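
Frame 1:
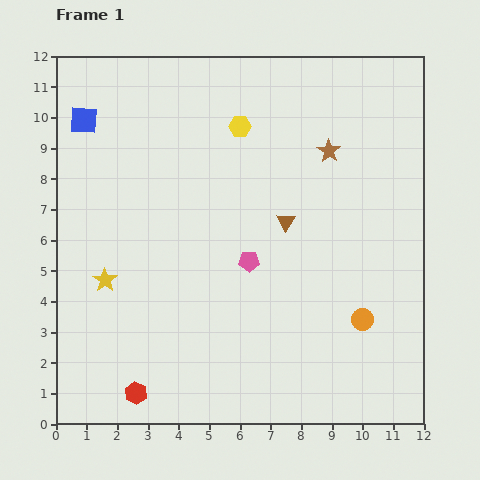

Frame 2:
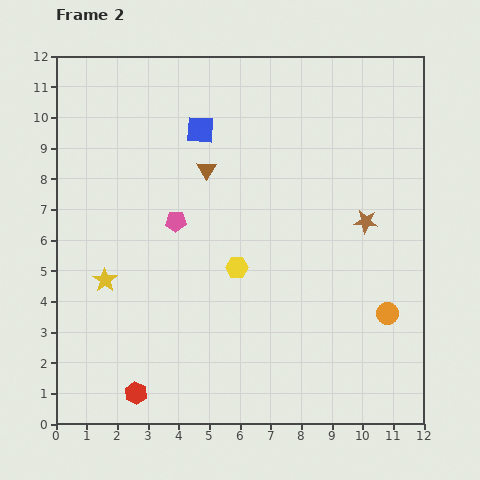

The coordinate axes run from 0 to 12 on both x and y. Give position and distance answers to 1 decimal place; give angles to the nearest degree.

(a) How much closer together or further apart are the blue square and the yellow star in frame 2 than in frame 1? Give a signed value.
+0.6

Distance in frame 1: 5.2. Distance in frame 2: 5.8.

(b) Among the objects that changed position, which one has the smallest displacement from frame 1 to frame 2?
the orange circle

(moved 0.8)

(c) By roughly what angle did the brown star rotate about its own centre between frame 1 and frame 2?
28° counter-clockwise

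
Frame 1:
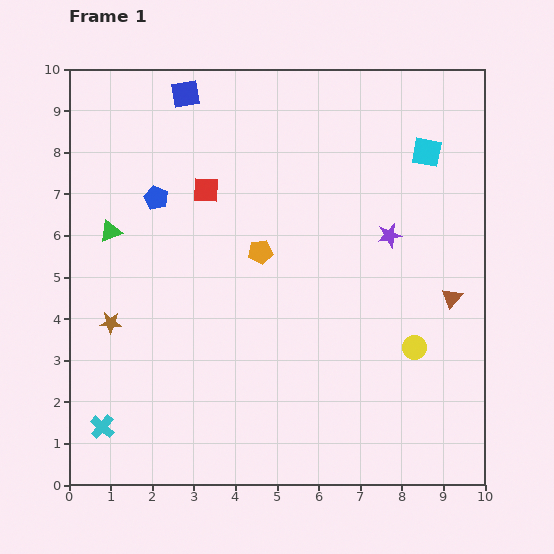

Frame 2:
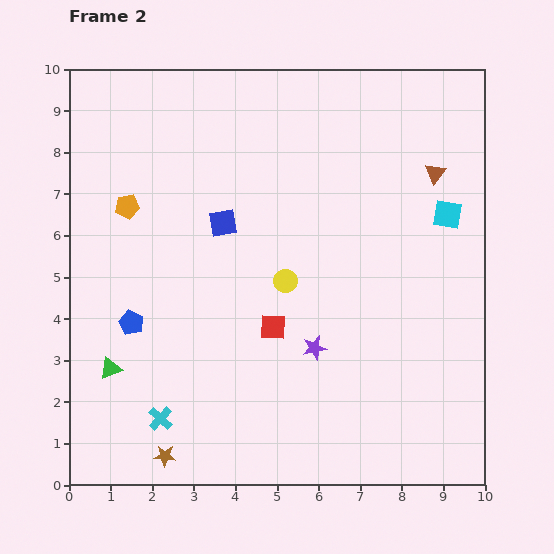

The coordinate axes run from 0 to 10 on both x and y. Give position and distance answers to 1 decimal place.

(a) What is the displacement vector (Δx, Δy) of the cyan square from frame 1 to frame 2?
(0.5, -1.5)

The cyan square was at (8.6, 8.0) in frame 1 and (9.1, 6.5) in frame 2.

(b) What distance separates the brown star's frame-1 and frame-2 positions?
3.5

The brown star moved from (1.0, 3.9) to (2.3, 0.7), a distance of √(1.3² + 3.2²) ≈ 3.5.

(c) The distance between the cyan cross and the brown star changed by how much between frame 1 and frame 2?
-1.6

Distance in frame 1: 2.5. Distance in frame 2: 0.9.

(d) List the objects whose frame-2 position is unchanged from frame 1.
none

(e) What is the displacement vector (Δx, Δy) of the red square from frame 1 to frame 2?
(1.6, -3.3)

The red square was at (3.3, 7.1) in frame 1 and (4.9, 3.8) in frame 2.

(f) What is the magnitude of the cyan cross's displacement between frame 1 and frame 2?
1.4

The cyan cross moved from (0.8, 1.4) to (2.2, 1.6), a distance of √(1.4² + 0.2²) ≈ 1.4.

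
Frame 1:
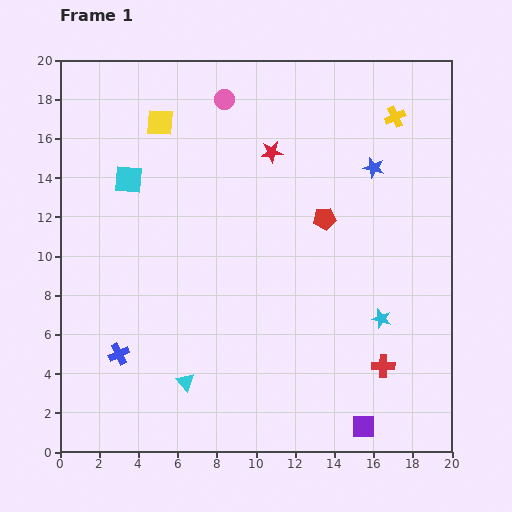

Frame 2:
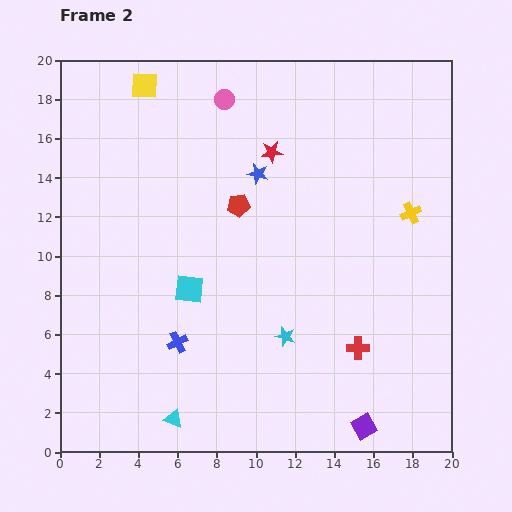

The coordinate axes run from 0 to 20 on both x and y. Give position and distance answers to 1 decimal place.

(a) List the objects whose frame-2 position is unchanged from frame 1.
the red star, the pink circle, the purple square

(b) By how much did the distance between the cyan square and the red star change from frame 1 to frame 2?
+0.8

Distance in frame 1: 7.4. Distance in frame 2: 8.2.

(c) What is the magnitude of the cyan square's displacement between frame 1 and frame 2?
6.4

The cyan square moved from (3.5, 13.9) to (6.6, 8.3), a distance of √(3.1² + 5.6²) ≈ 6.4.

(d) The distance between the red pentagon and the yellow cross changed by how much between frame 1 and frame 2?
+2.5

Distance in frame 1: 6.3. Distance in frame 2: 8.8.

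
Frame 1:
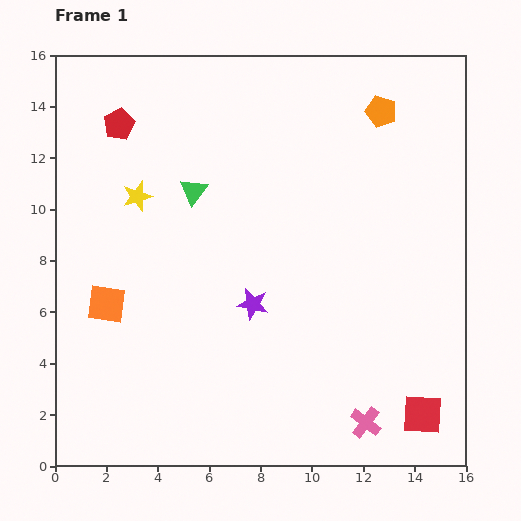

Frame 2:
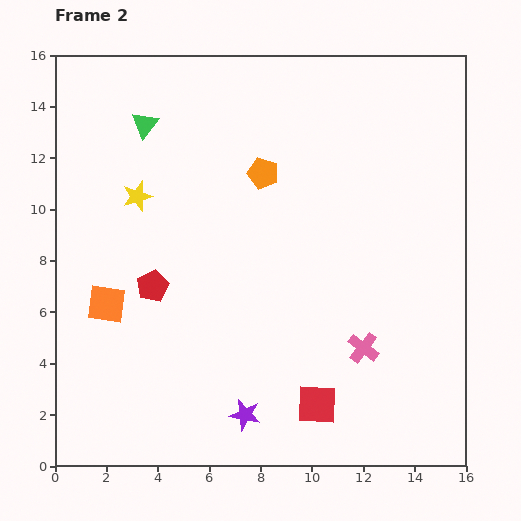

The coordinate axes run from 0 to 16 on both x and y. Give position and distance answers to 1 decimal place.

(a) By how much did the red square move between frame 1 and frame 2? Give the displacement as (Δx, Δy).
(-4.1, 0.4)

The red square was at (14.3, 2.0) in frame 1 and (10.2, 2.4) in frame 2.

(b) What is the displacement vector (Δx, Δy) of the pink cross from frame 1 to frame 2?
(-0.1, 2.9)

The pink cross was at (12.1, 1.7) in frame 1 and (12.0, 4.6) in frame 2.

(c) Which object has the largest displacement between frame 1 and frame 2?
the red pentagon

(moved 6.4; next 5.2)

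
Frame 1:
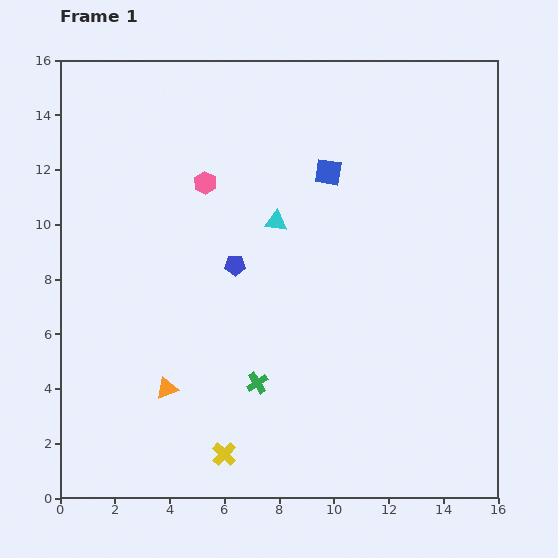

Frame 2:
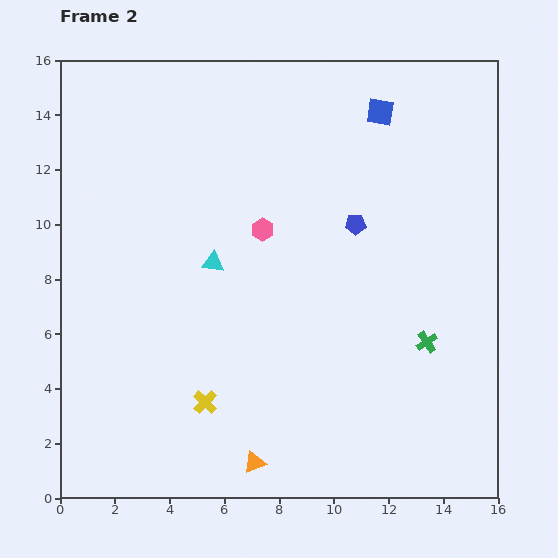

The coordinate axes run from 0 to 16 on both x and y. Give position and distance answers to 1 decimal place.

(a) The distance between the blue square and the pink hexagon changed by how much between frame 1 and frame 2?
+1.6

Distance in frame 1: 4.5. Distance in frame 2: 6.1.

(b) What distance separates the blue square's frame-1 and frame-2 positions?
2.9

The blue square moved from (9.8, 11.9) to (11.7, 14.1), a distance of √(1.9² + 2.2²) ≈ 2.9.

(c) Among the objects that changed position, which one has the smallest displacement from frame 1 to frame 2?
the yellow cross

(moved 2.0)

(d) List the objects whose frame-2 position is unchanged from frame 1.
none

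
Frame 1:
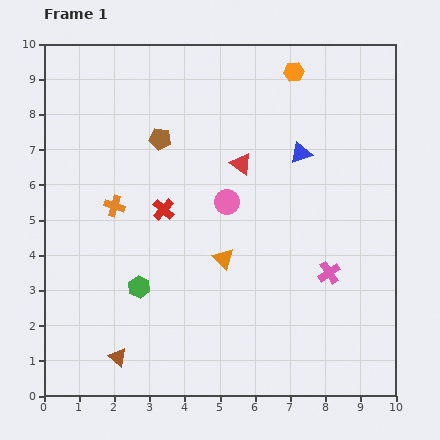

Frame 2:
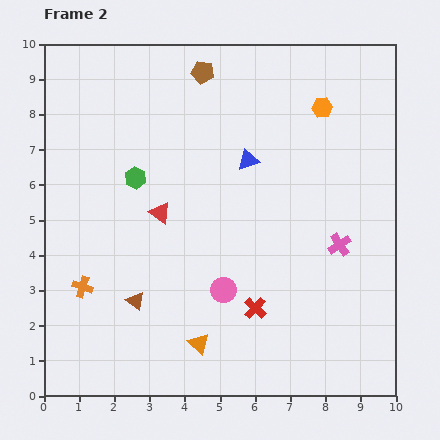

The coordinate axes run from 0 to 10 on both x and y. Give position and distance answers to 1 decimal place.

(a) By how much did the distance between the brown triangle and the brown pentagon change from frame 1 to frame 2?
+0.5

Distance in frame 1: 6.3. Distance in frame 2: 6.8.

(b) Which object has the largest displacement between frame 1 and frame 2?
the red cross

(moved 3.8; next 3.1)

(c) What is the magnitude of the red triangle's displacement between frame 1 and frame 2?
2.7

The red triangle moved from (5.6, 6.6) to (3.3, 5.2), a distance of √(2.3² + 1.4²) ≈ 2.7.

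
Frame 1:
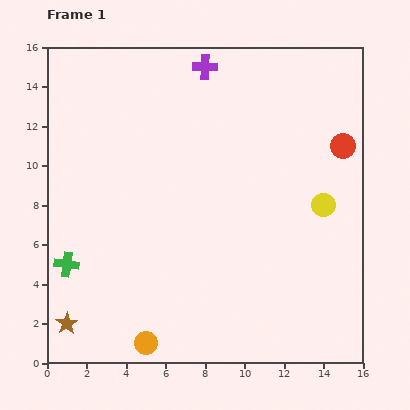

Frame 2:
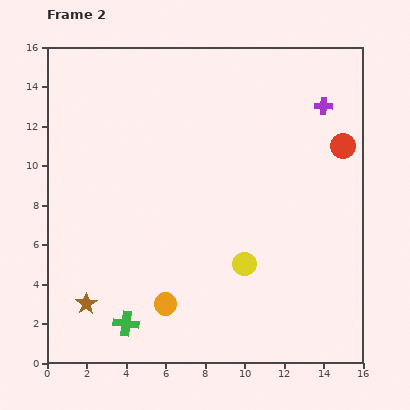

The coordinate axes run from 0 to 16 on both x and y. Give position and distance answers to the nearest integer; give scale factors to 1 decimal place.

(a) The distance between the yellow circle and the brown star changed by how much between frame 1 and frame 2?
-6

Distance in frame 1: 14. Distance in frame 2: 8.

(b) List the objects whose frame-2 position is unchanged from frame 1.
the red circle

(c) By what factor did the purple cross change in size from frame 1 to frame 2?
0.7×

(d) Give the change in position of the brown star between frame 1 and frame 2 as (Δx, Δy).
(1, 1)

The brown star was at (1, 2) in frame 1 and (2, 3) in frame 2.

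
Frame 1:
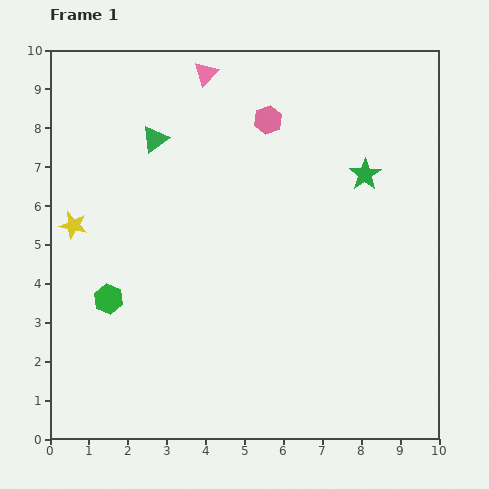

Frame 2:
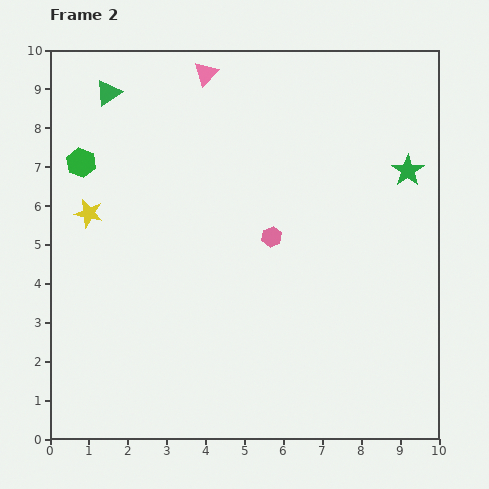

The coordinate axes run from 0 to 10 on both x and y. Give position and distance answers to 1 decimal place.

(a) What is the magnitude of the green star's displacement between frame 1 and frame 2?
1.1

The green star moved from (8.1, 6.8) to (9.2, 6.9), a distance of √(1.1² + 0.1²) ≈ 1.1.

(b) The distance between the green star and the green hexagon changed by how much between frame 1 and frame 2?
+1.1

Distance in frame 1: 7.3. Distance in frame 2: 8.4.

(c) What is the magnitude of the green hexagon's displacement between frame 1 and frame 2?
3.6

The green hexagon moved from (1.5, 3.6) to (0.8, 7.1), a distance of √(0.7² + 3.5²) ≈ 3.6.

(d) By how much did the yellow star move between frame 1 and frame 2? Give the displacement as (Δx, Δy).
(0.4, 0.3)

The yellow star was at (0.6, 5.5) in frame 1 and (1.0, 5.8) in frame 2.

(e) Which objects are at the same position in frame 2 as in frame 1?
the pink triangle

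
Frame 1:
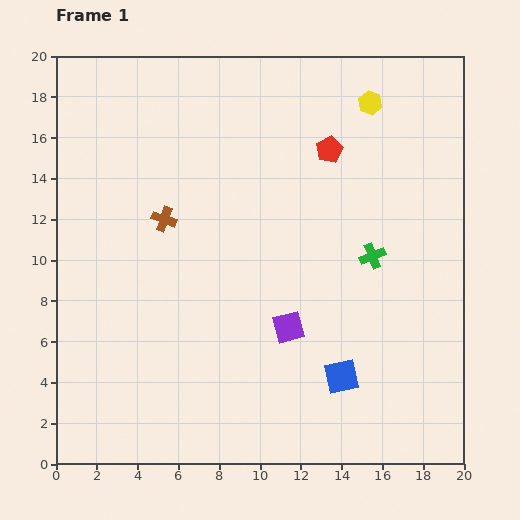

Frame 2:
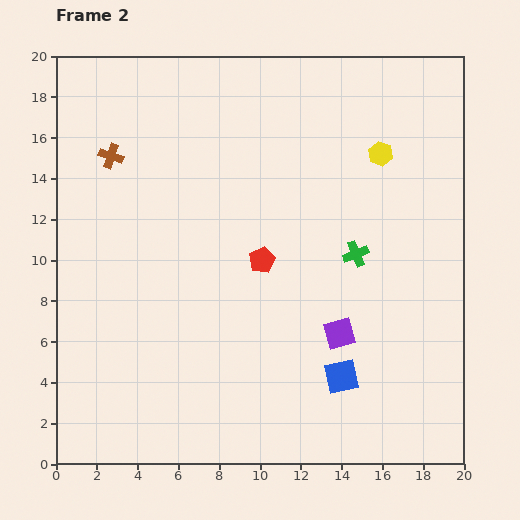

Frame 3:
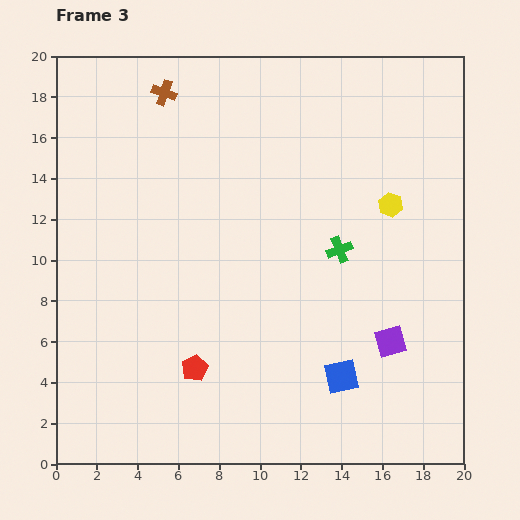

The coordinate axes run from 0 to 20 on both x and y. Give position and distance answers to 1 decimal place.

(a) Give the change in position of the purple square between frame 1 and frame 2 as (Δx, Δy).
(2.5, -0.3)

The purple square was at (11.4, 6.7) in frame 1 and (13.9, 6.4) in frame 2.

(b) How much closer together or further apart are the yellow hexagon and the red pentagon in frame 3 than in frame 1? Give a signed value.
+9.5

Distance in frame 1: 3.0. Distance in frame 3: 12.5.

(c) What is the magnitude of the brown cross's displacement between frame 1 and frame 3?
6.2

The brown cross moved from (5.3, 12.0) to (5.3, 18.2), a distance of √(0.0² + 6.2²) ≈ 6.2.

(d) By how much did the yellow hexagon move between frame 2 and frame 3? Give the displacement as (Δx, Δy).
(0.5, -2.5)

The yellow hexagon was at (15.9, 15.2) in frame 2 and (16.4, 12.7) in frame 3.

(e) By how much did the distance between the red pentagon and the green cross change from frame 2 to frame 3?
+4.6

Distance in frame 2: 4.6. Distance in frame 3: 9.2.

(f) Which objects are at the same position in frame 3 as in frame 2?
the blue square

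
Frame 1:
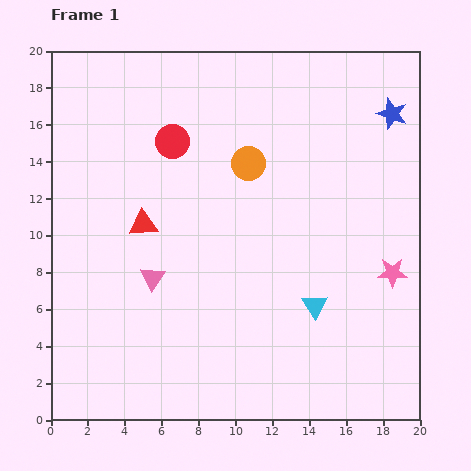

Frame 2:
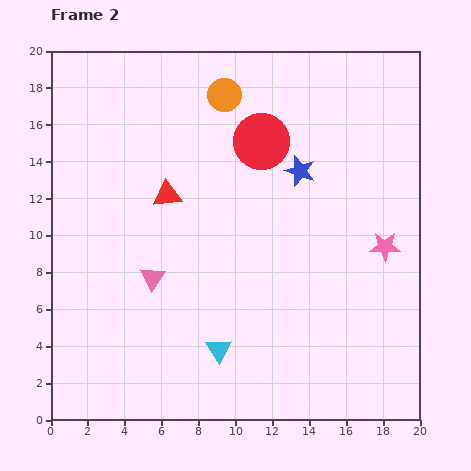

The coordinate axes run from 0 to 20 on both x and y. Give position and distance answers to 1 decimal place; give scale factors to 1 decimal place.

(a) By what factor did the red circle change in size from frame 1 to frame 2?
1.7×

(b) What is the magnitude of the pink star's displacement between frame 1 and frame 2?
1.5

The pink star moved from (18.5, 8.0) to (18.1, 9.4), a distance of √(0.4² + 1.4²) ≈ 1.5.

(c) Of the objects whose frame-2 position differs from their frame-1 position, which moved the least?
the pink star

(moved 1.5)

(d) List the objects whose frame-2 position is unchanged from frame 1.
the pink triangle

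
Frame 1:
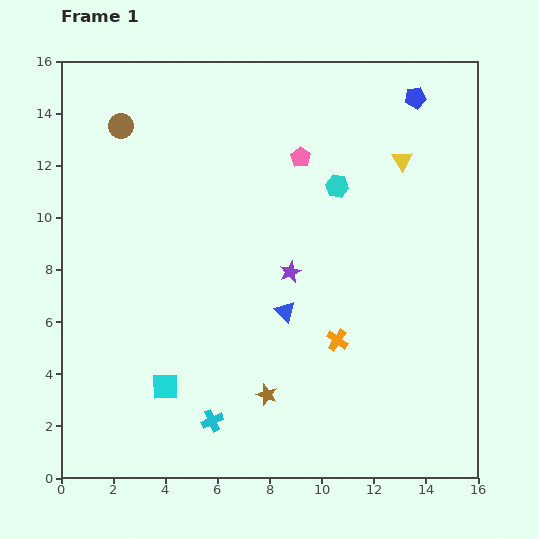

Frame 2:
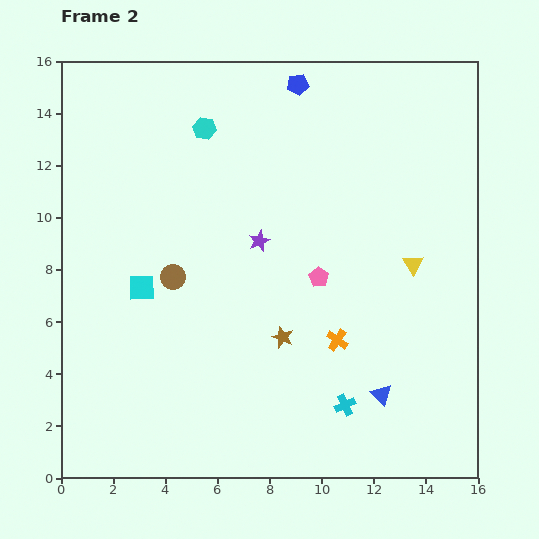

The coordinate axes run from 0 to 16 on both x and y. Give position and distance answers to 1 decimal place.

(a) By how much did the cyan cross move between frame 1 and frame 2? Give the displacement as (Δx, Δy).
(5.1, 0.6)

The cyan cross was at (5.8, 2.2) in frame 1 and (10.9, 2.8) in frame 2.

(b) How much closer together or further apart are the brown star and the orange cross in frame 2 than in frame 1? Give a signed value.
-1.3

Distance in frame 1: 3.4. Distance in frame 2: 2.1.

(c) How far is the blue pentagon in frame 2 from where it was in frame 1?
4.5

The blue pentagon moved from (13.6, 14.6) to (9.1, 15.1), a distance of √(4.5² + 0.5²) ≈ 4.5.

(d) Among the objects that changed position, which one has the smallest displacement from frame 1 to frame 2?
the purple star

(moved 1.7)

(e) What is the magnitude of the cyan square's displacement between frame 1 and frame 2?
3.9

The cyan square moved from (4.0, 3.5) to (3.1, 7.3), a distance of √(0.9² + 3.8²) ≈ 3.9.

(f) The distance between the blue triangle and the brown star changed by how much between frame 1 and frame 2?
+1.1

Distance in frame 1: 3.3. Distance in frame 2: 4.4.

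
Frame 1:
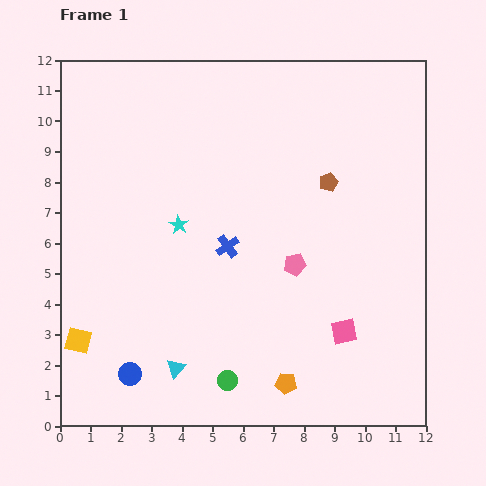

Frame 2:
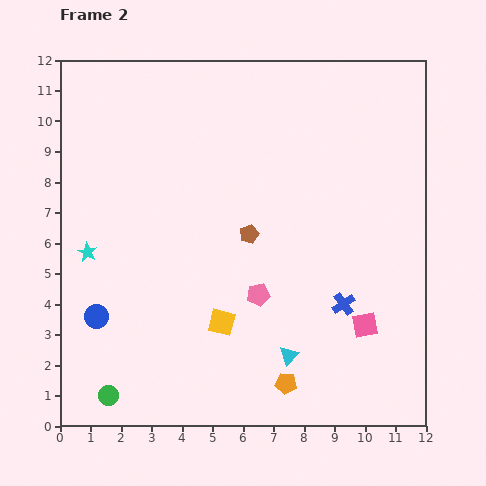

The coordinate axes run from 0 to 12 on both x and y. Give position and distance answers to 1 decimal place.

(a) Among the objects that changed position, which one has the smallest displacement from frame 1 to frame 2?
the pink square

(moved 0.7)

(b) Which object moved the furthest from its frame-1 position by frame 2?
the yellow square

(moved 4.7; next 4.2)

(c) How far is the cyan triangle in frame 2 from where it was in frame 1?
3.7

The cyan triangle moved from (3.8, 1.9) to (7.5, 2.3), a distance of √(3.7² + 0.4²) ≈ 3.7.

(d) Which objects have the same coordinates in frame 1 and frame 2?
the orange pentagon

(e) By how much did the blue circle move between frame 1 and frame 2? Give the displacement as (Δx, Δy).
(-1.1, 1.9)

The blue circle was at (2.3, 1.7) in frame 1 and (1.2, 3.6) in frame 2.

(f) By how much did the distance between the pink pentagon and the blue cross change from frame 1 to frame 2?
+0.5

Distance in frame 1: 2.3. Distance in frame 2: 2.8.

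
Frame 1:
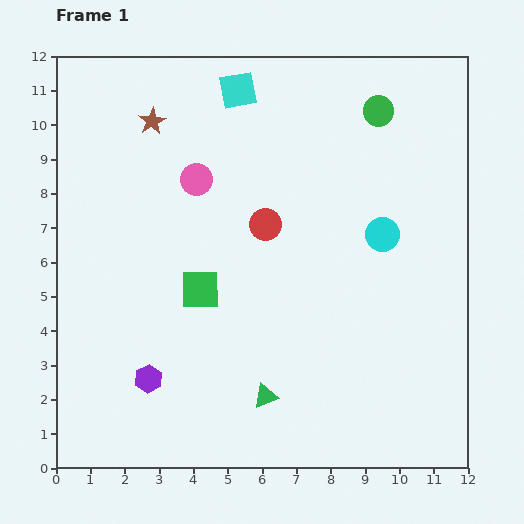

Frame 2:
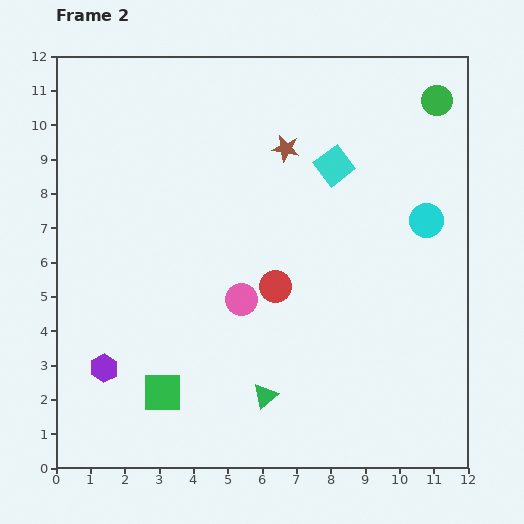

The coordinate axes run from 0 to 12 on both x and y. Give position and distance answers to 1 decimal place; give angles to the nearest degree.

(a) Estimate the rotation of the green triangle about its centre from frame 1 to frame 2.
19° counter-clockwise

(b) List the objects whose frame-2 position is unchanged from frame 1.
the green triangle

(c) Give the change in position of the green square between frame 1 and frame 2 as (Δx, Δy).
(-1.1, -3.0)

The green square was at (4.2, 5.2) in frame 1 and (3.1, 2.2) in frame 2.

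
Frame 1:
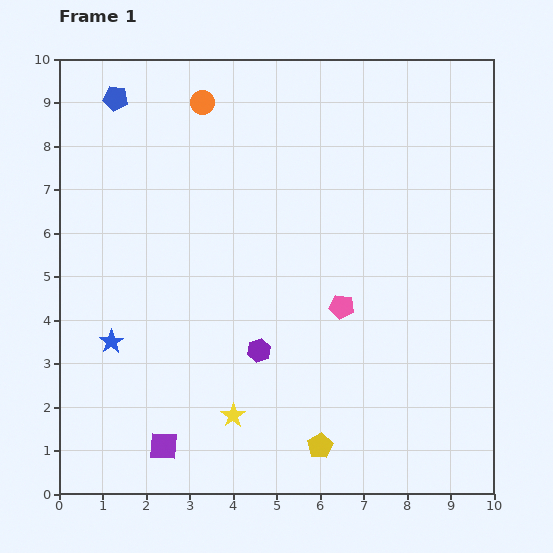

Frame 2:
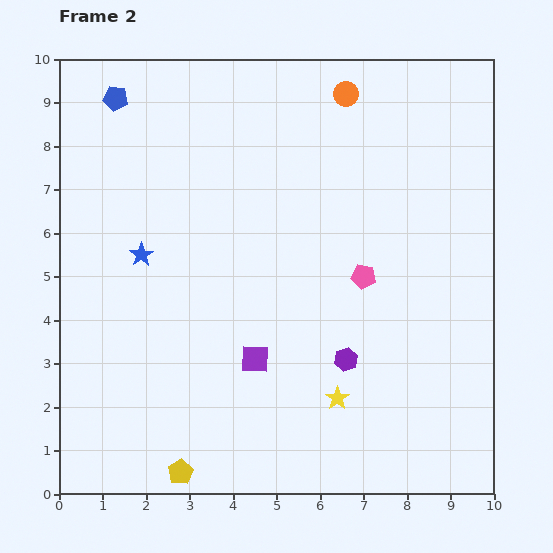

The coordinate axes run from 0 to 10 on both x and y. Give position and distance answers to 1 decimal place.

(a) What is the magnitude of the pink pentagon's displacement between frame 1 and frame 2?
0.9

The pink pentagon moved from (6.5, 4.3) to (7.0, 5.0), a distance of √(0.5² + 0.7²) ≈ 0.9.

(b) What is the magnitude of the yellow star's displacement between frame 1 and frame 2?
2.4

The yellow star moved from (4.0, 1.8) to (6.4, 2.2), a distance of √(2.4² + 0.4²) ≈ 2.4.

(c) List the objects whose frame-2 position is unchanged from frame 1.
the blue pentagon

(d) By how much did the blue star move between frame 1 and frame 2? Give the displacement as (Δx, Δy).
(0.7, 2.0)

The blue star was at (1.2, 3.5) in frame 1 and (1.9, 5.5) in frame 2.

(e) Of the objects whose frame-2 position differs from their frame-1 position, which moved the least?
the pink pentagon

(moved 0.9)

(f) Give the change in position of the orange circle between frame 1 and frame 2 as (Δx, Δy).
(3.3, 0.2)

The orange circle was at (3.3, 9.0) in frame 1 and (6.6, 9.2) in frame 2.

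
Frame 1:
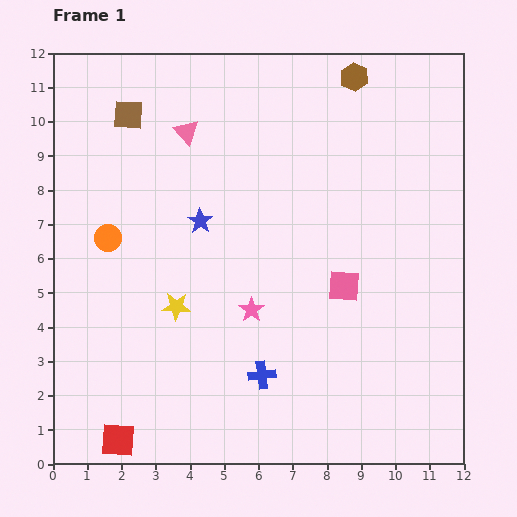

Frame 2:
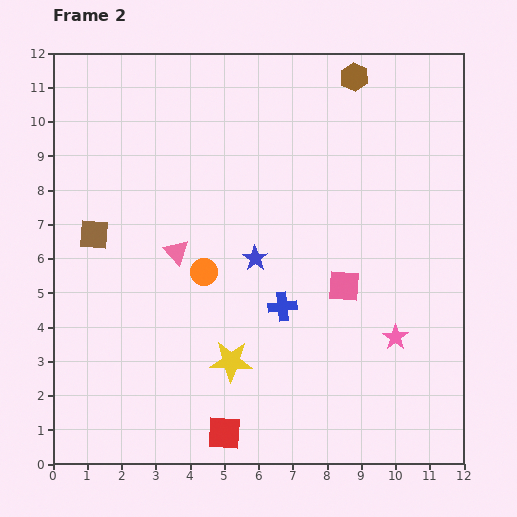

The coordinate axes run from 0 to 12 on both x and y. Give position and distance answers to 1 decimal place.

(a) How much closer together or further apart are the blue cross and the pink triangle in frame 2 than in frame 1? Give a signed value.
-3.9

Distance in frame 1: 7.4. Distance in frame 2: 3.5.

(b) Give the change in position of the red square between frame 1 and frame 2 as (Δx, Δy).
(3.1, 0.2)

The red square was at (1.9, 0.7) in frame 1 and (5.0, 0.9) in frame 2.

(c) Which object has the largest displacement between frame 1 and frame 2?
the pink star

(moved 4.3; next 3.6)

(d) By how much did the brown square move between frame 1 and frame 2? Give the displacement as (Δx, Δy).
(-1.0, -3.5)

The brown square was at (2.2, 10.2) in frame 1 and (1.2, 6.7) in frame 2.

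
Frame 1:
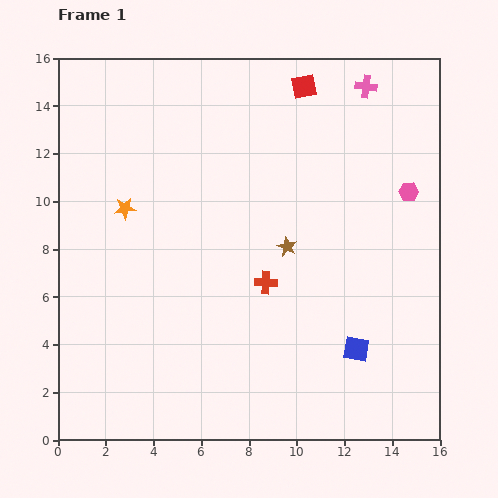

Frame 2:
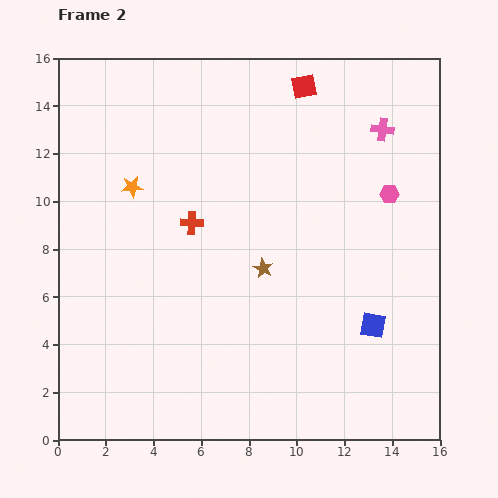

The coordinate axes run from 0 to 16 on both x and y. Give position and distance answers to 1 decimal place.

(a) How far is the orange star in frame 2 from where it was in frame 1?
0.9

The orange star moved from (2.8, 9.7) to (3.1, 10.6), a distance of √(0.3² + 0.9²) ≈ 0.9.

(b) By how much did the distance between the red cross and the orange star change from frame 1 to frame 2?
-3.8

Distance in frame 1: 6.7. Distance in frame 2: 2.9.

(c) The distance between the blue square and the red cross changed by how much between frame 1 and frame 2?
+4.0

Distance in frame 1: 4.7. Distance in frame 2: 8.7.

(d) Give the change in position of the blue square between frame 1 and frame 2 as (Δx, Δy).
(0.7, 1.0)

The blue square was at (12.5, 3.8) in frame 1 and (13.2, 4.8) in frame 2.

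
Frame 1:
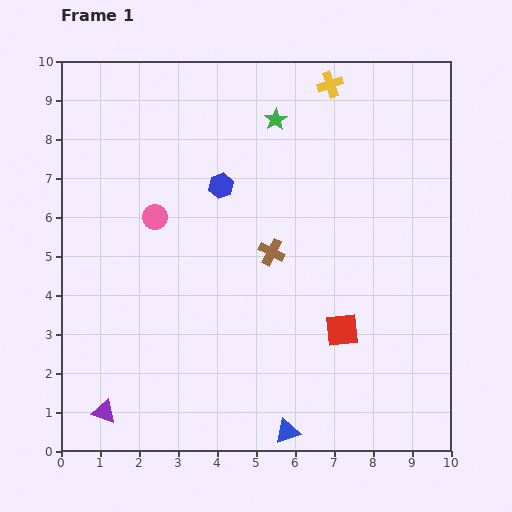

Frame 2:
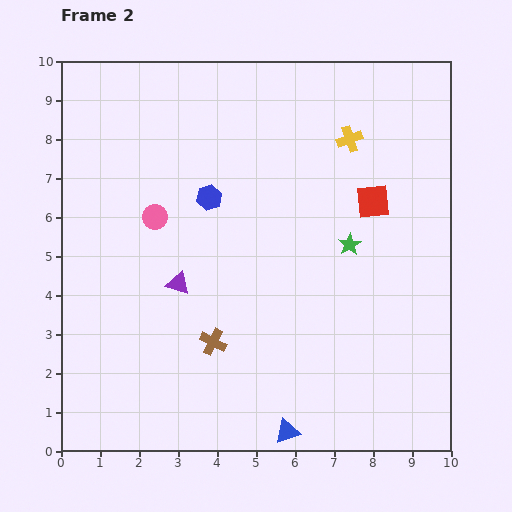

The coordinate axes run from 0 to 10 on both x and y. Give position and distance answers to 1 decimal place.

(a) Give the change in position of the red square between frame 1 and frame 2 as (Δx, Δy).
(0.8, 3.3)

The red square was at (7.2, 3.1) in frame 1 and (8.0, 6.4) in frame 2.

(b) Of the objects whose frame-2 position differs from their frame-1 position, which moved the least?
the blue hexagon

(moved 0.4)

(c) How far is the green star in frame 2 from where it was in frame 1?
3.7

The green star moved from (5.5, 8.5) to (7.4, 5.3), a distance of √(1.9² + 3.2²) ≈ 3.7.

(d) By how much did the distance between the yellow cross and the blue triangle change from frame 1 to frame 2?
-1.3

Distance in frame 1: 9.0. Distance in frame 2: 7.7.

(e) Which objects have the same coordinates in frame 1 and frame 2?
the blue triangle, the pink circle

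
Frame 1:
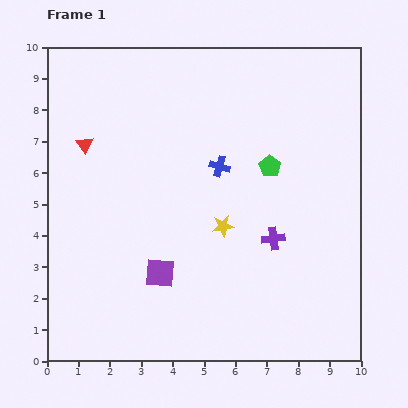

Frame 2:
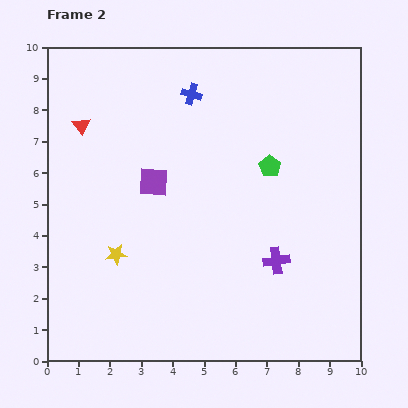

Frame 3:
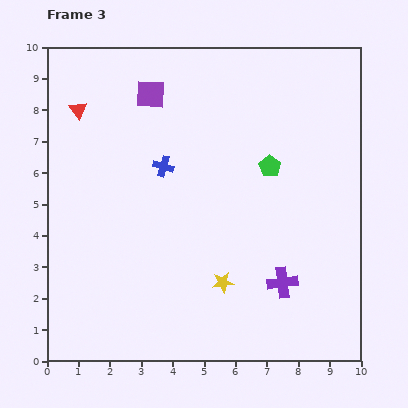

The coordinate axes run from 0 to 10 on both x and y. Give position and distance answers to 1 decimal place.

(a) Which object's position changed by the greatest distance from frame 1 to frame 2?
the yellow star

(moved 3.5; next 2.9)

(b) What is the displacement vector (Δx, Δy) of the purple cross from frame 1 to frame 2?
(0.1, -0.7)

The purple cross was at (7.2, 3.9) in frame 1 and (7.3, 3.2) in frame 2.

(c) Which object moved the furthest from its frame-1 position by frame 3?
the purple square

(moved 5.7; next 1.8)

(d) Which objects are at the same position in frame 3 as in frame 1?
the green pentagon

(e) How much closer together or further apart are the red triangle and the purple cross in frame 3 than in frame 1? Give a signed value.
+1.8

Distance in frame 1: 6.7. Distance in frame 3: 8.5.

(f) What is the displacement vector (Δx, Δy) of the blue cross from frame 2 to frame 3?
(-0.9, -2.3)

The blue cross was at (4.6, 8.5) in frame 2 and (3.7, 6.2) in frame 3.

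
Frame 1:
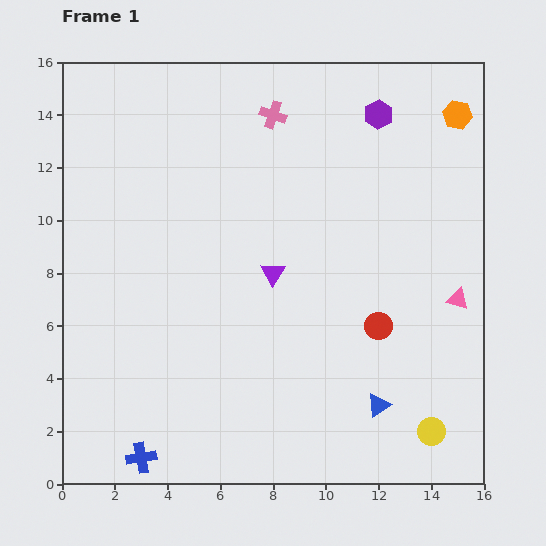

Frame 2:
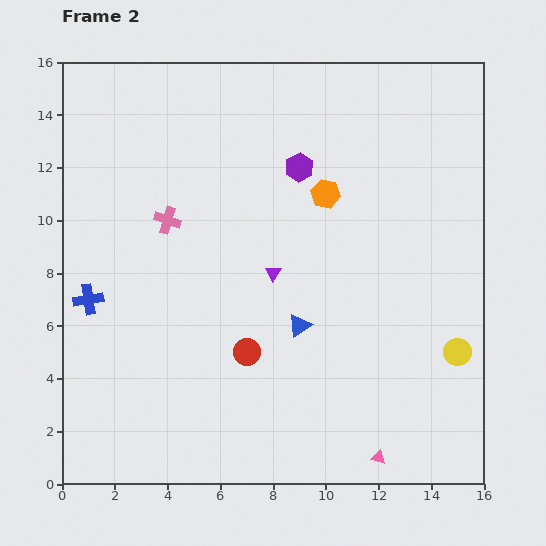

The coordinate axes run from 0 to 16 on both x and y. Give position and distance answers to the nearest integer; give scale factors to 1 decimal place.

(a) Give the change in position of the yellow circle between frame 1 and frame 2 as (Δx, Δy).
(1, 3)

The yellow circle was at (14, 2) in frame 1 and (15, 5) in frame 2.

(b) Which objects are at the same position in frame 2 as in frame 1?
the purple triangle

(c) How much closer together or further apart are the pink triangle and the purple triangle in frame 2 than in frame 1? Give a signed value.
+1

Distance in frame 1: 7. Distance in frame 2: 8.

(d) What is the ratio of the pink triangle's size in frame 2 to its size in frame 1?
0.6×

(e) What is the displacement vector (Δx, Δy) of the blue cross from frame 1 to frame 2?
(-2, 6)

The blue cross was at (3, 1) in frame 1 and (1, 7) in frame 2.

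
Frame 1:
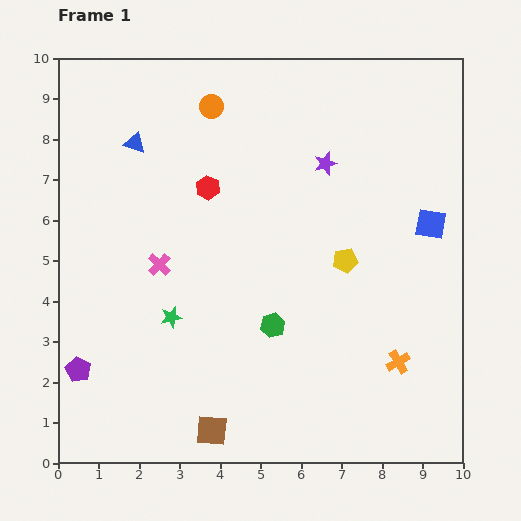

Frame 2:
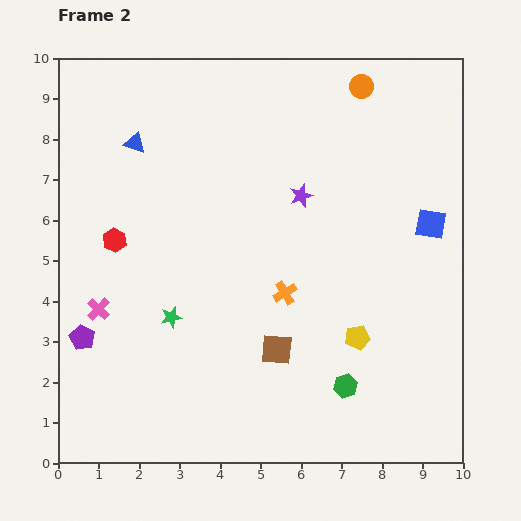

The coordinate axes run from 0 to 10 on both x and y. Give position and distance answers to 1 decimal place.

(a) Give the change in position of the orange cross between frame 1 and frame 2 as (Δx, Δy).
(-2.8, 1.7)

The orange cross was at (8.4, 2.5) in frame 1 and (5.6, 4.2) in frame 2.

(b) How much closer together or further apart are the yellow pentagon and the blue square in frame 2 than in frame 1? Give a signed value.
+1.0

Distance in frame 1: 2.3. Distance in frame 2: 3.3.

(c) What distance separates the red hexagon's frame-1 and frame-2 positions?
2.6

The red hexagon moved from (3.7, 6.8) to (1.4, 5.5), a distance of √(2.3² + 1.3²) ≈ 2.6.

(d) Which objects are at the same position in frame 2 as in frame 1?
the green star, the blue triangle, the blue square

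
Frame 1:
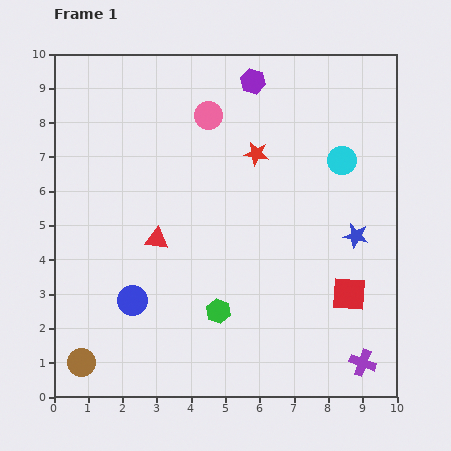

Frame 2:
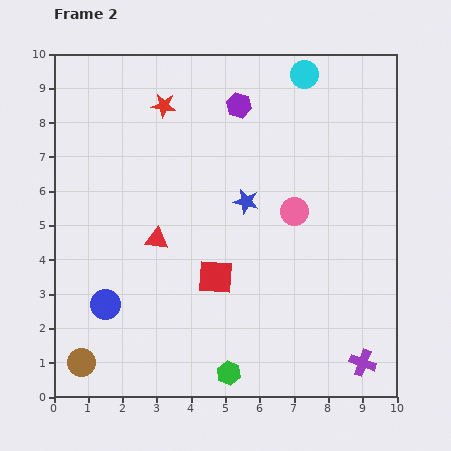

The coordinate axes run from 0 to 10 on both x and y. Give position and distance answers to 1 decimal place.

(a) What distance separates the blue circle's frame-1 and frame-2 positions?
0.8

The blue circle moved from (2.3, 2.8) to (1.5, 2.7), a distance of √(0.8² + 0.1²) ≈ 0.8.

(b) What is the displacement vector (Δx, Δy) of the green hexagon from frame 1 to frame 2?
(0.3, -1.8)

The green hexagon was at (4.8, 2.5) in frame 1 and (5.1, 0.7) in frame 2.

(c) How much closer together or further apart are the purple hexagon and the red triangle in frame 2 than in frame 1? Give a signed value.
-0.8

Distance in frame 1: 5.4. Distance in frame 2: 4.6.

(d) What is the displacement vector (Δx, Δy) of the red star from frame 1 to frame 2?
(-2.7, 1.4)

The red star was at (5.9, 7.1) in frame 1 and (3.2, 8.5) in frame 2.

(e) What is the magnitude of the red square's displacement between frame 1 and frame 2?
3.9

The red square moved from (8.6, 3.0) to (4.7, 3.5), a distance of √(3.9² + 0.5²) ≈ 3.9.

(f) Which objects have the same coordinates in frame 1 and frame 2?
the brown circle, the purple cross, the red triangle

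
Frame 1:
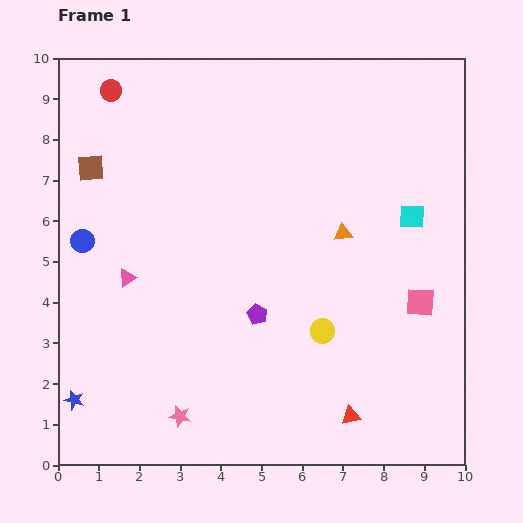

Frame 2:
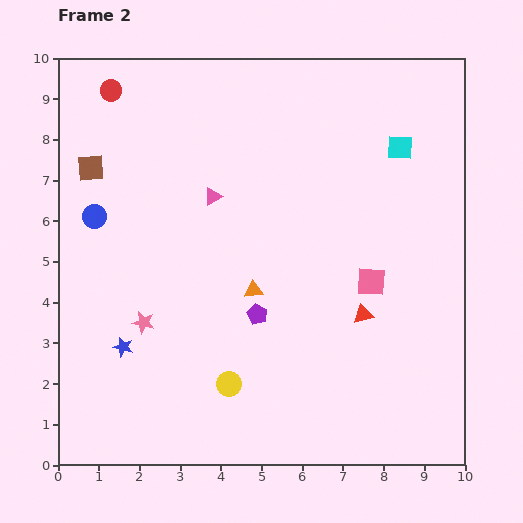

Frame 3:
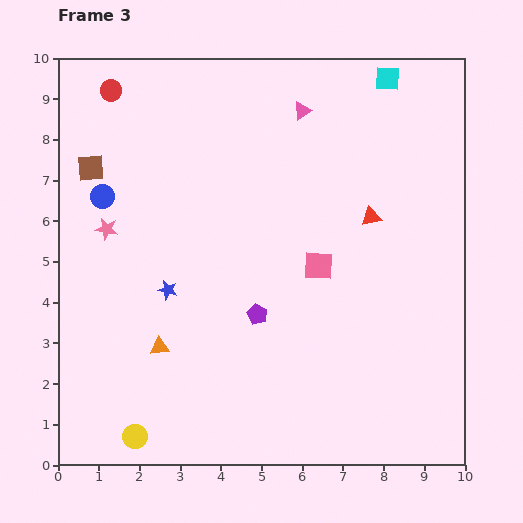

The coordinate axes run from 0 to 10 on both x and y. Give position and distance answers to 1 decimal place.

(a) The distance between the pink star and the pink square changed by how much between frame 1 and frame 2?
-0.8

Distance in frame 1: 6.5. Distance in frame 2: 5.7.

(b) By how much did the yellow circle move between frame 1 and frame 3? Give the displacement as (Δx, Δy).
(-4.6, -2.6)

The yellow circle was at (6.5, 3.3) in frame 1 and (1.9, 0.7) in frame 3.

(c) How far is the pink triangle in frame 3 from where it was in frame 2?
3.0

The pink triangle moved from (3.8, 6.6) to (6.0, 8.7), a distance of √(2.2² + 2.1²) ≈ 3.0.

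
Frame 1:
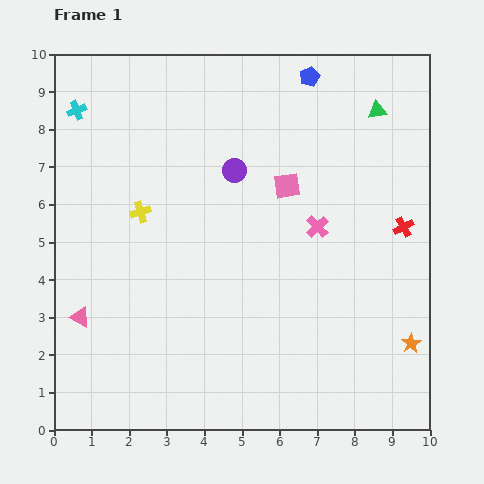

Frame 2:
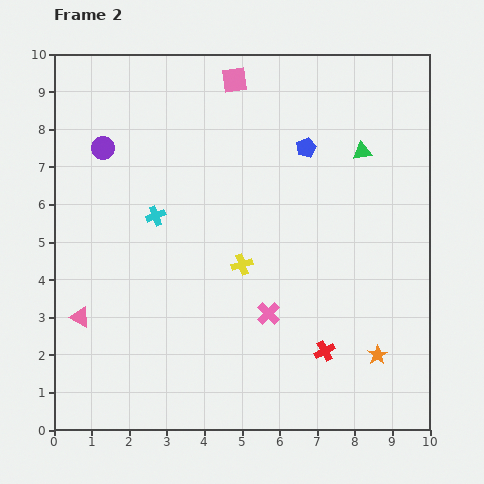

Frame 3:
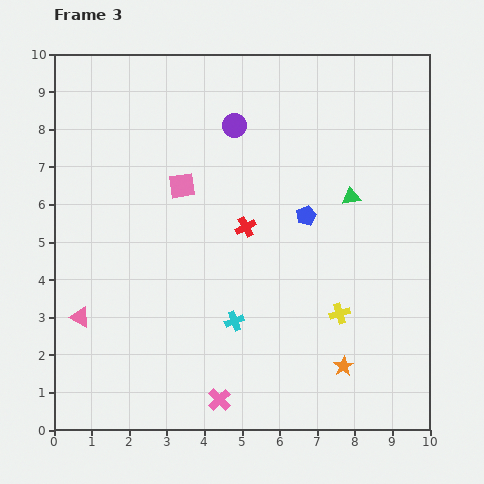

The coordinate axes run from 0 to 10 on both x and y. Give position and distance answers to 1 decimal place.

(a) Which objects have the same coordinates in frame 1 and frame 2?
the pink triangle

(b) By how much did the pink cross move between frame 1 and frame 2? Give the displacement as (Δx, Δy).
(-1.3, -2.3)

The pink cross was at (7.0, 5.4) in frame 1 and (5.7, 3.1) in frame 2.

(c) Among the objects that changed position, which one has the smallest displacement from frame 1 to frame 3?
the purple circle

(moved 1.2)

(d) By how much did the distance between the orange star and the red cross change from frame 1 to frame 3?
+1.4

Distance in frame 1: 3.1. Distance in frame 3: 4.5.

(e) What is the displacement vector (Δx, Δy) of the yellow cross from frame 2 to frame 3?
(2.6, -1.3)

The yellow cross was at (5.0, 4.4) in frame 2 and (7.6, 3.1) in frame 3.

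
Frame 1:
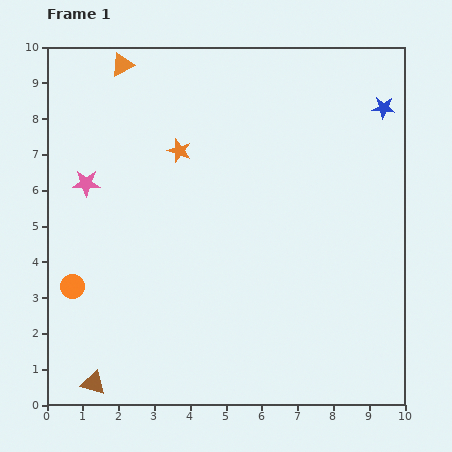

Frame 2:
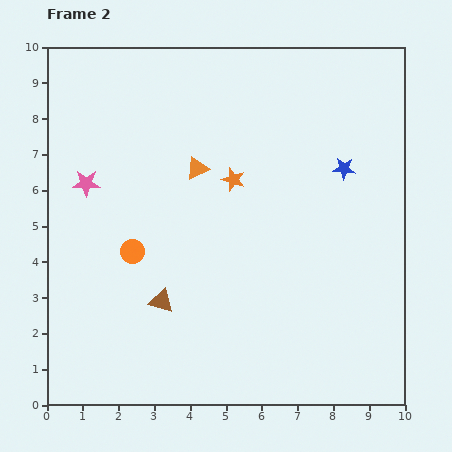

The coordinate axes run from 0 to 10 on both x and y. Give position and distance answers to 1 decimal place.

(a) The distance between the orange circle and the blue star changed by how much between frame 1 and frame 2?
-3.7

Distance in frame 1: 10.0. Distance in frame 2: 6.3.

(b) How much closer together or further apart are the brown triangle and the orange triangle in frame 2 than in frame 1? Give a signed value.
-5.1

Distance in frame 1: 8.9. Distance in frame 2: 3.8.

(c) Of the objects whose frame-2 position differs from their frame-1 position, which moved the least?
the orange star

(moved 1.7)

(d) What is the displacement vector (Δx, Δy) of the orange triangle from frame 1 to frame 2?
(2.1, -2.9)

The orange triangle was at (2.1, 9.5) in frame 1 and (4.2, 6.6) in frame 2.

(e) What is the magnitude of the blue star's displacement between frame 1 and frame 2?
2.0

The blue star moved from (9.4, 8.3) to (8.3, 6.6), a distance of √(1.1² + 1.7²) ≈ 2.0.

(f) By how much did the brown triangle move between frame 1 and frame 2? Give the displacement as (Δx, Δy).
(1.9, 2.3)

The brown triangle was at (1.3, 0.6) in frame 1 and (3.2, 2.9) in frame 2.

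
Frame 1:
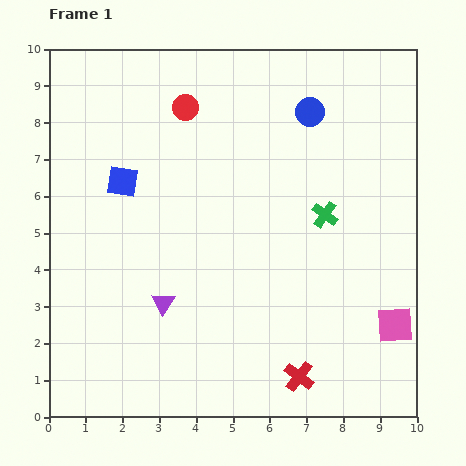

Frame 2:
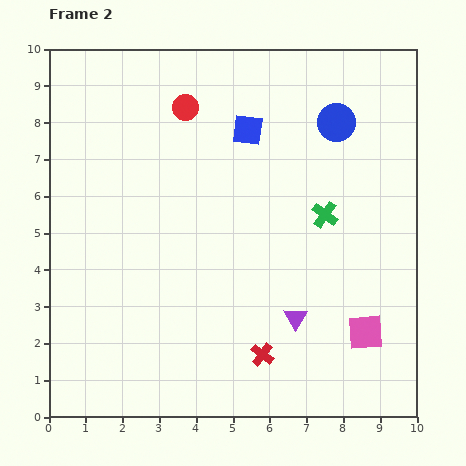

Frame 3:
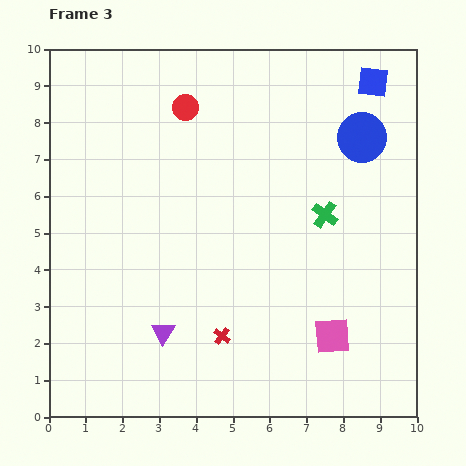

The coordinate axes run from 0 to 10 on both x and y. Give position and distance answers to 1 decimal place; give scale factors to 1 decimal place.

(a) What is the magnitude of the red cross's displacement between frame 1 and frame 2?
1.2

The red cross moved from (6.8, 1.1) to (5.8, 1.7), a distance of √(1.0² + 0.6²) ≈ 1.2.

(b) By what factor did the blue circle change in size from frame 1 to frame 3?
1.7×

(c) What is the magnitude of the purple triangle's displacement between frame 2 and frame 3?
3.6

The purple triangle moved from (6.7, 2.7) to (3.1, 2.3), a distance of √(3.6² + 0.4²) ≈ 3.6.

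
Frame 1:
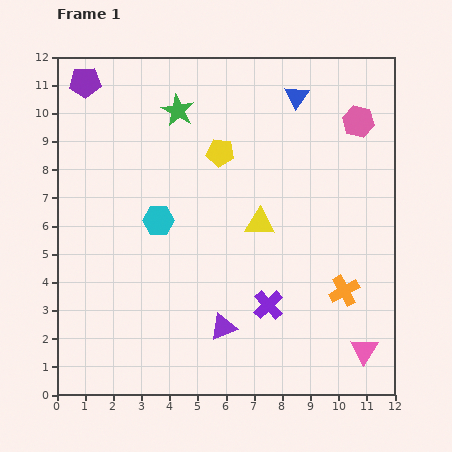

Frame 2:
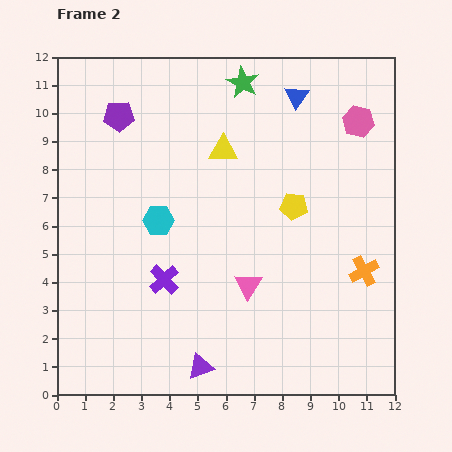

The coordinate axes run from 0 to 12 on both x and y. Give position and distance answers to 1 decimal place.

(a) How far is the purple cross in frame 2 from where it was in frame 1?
3.8

The purple cross moved from (7.5, 3.2) to (3.8, 4.1), a distance of √(3.7² + 0.9²) ≈ 3.8.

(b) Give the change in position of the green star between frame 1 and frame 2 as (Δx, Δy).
(2.3, 1.0)

The green star was at (4.3, 10.1) in frame 1 and (6.6, 11.1) in frame 2.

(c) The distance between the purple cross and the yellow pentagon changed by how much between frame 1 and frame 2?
-0.4

Distance in frame 1: 5.7. Distance in frame 2: 5.3.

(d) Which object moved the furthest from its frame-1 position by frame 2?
the pink triangle

(moved 4.7; next 3.8)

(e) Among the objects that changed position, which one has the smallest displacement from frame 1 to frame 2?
the orange cross

(moved 1.0)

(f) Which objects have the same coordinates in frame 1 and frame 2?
the blue triangle, the pink hexagon, the cyan hexagon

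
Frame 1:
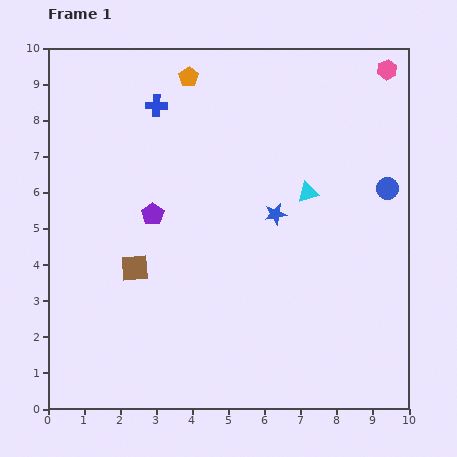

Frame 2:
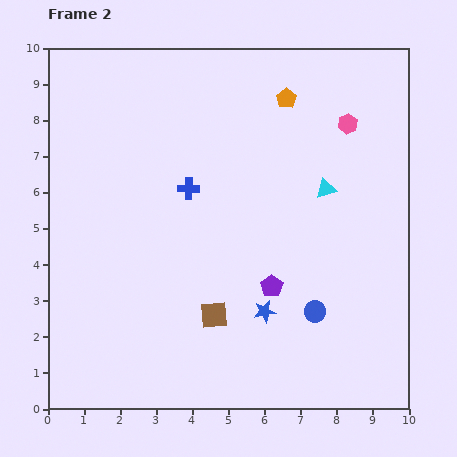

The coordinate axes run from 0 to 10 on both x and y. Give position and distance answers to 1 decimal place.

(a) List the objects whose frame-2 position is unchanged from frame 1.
none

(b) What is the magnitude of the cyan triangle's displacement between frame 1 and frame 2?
0.5

The cyan triangle moved from (7.2, 6.0) to (7.7, 6.1), a distance of √(0.5² + 0.1²) ≈ 0.5.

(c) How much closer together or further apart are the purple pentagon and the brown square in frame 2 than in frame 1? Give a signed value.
+0.2

Distance in frame 1: 1.6. Distance in frame 2: 1.8.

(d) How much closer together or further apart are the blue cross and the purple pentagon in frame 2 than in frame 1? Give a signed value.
+0.5

Distance in frame 1: 3.0. Distance in frame 2: 3.5.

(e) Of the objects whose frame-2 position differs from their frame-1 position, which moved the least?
the cyan triangle

(moved 0.5)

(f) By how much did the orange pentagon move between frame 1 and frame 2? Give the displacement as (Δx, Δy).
(2.7, -0.6)

The orange pentagon was at (3.9, 9.2) in frame 1 and (6.6, 8.6) in frame 2.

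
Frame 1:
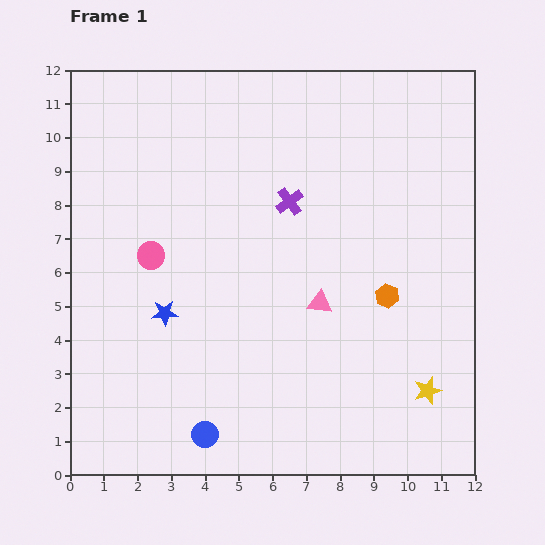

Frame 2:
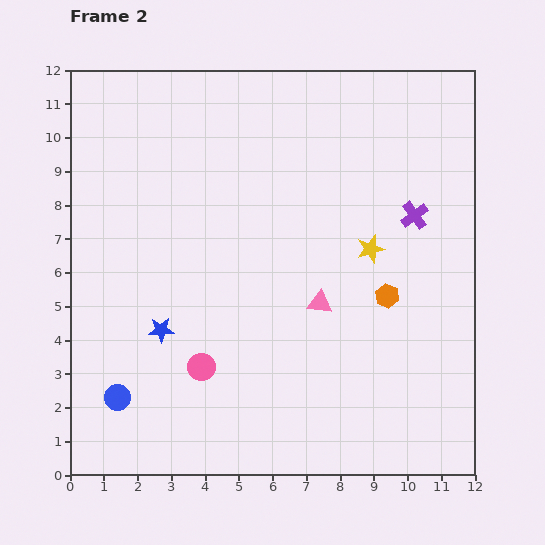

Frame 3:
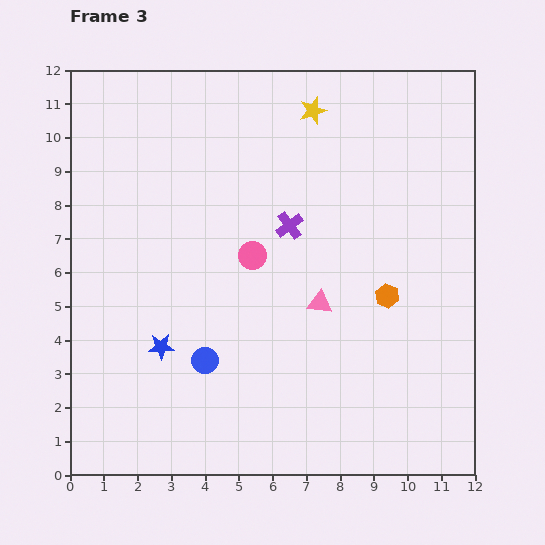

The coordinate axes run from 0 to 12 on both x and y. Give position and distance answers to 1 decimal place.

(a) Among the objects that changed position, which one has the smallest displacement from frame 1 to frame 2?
the blue star

(moved 0.5)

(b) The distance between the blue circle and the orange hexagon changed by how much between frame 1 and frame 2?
+1.7

Distance in frame 1: 6.8. Distance in frame 2: 8.5.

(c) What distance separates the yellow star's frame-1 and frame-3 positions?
9.0

The yellow star moved from (10.6, 2.5) to (7.2, 10.8), a distance of √(3.4² + 8.3²) ≈ 9.0.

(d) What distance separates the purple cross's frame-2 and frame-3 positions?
3.7

The purple cross moved from (10.2, 7.7) to (6.5, 7.4), a distance of √(3.7² + 0.3²) ≈ 3.7.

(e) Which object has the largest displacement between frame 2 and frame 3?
the yellow star

(moved 4.4; next 3.7)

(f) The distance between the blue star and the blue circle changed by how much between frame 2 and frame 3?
-1.0

Distance in frame 2: 2.4. Distance in frame 3: 1.4.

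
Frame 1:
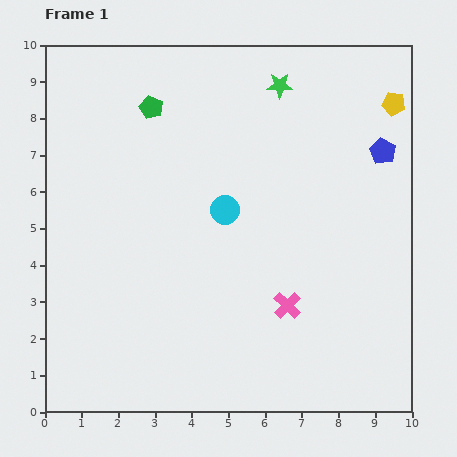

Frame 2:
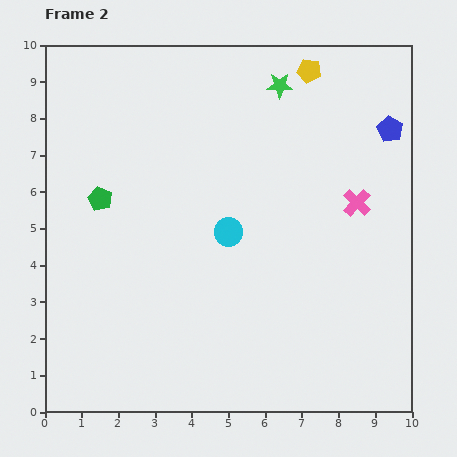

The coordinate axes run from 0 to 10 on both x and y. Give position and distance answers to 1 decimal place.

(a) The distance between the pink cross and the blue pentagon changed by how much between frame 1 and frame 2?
-2.7

Distance in frame 1: 4.9. Distance in frame 2: 2.2.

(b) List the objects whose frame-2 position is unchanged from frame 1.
the green star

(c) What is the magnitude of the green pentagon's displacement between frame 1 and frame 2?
2.9

The green pentagon moved from (2.9, 8.3) to (1.5, 5.8), a distance of √(1.4² + 2.5²) ≈ 2.9.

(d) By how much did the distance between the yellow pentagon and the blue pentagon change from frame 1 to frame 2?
+1.4

Distance in frame 1: 1.3. Distance in frame 2: 2.7.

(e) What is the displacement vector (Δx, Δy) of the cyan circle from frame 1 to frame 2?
(0.1, -0.6)

The cyan circle was at (4.9, 5.5) in frame 1 and (5.0, 4.9) in frame 2.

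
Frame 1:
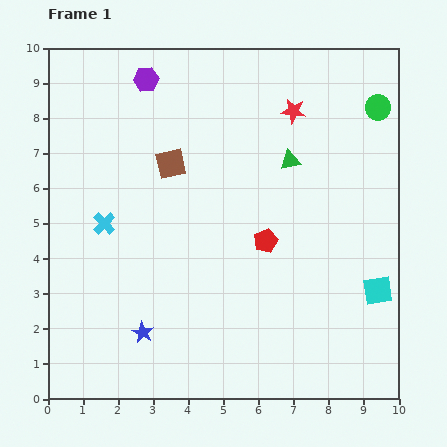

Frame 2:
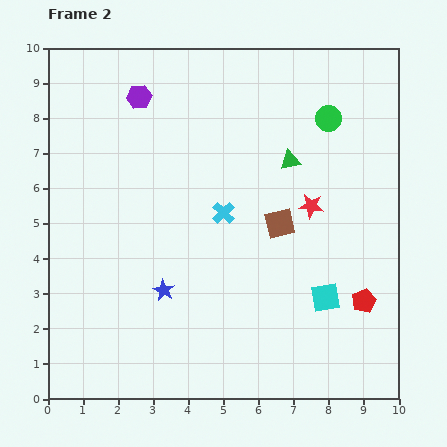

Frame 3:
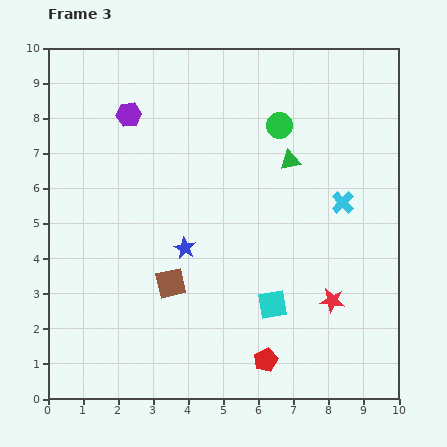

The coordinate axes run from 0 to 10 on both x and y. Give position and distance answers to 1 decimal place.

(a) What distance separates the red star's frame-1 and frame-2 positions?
2.7

The red star moved from (7.0, 8.2) to (7.5, 5.5), a distance of √(0.5² + 2.7²) ≈ 2.7.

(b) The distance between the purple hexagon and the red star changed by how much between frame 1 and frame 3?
+3.6

Distance in frame 1: 4.3. Distance in frame 3: 7.9.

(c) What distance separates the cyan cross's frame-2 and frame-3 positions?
3.4

The cyan cross moved from (5.0, 5.3) to (8.4, 5.6), a distance of √(3.4² + 0.3²) ≈ 3.4.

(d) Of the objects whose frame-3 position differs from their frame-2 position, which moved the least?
the purple hexagon

(moved 0.6)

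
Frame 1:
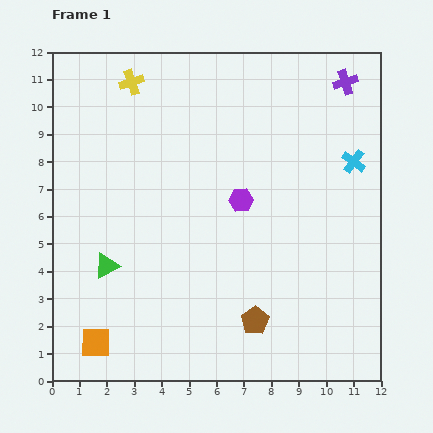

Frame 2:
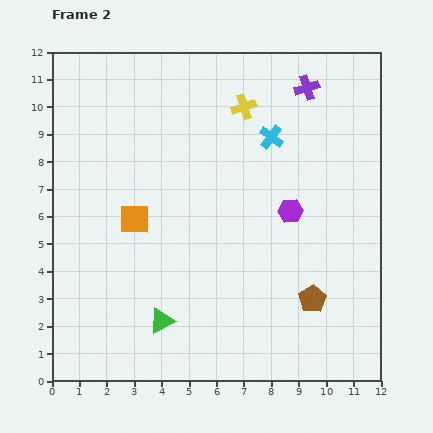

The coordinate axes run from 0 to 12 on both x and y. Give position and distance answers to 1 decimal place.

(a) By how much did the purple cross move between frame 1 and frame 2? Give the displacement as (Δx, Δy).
(-1.4, -0.2)

The purple cross was at (10.7, 10.9) in frame 1 and (9.3, 10.7) in frame 2.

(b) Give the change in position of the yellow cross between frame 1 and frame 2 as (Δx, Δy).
(4.1, -0.9)

The yellow cross was at (2.9, 10.9) in frame 1 and (7.0, 10.0) in frame 2.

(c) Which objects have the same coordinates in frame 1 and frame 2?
none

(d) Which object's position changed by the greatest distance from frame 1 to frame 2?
the orange square

(moved 4.7; next 4.2)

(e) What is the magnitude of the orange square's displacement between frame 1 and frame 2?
4.7

The orange square moved from (1.6, 1.4) to (3.0, 5.9), a distance of √(1.4² + 4.5²) ≈ 4.7.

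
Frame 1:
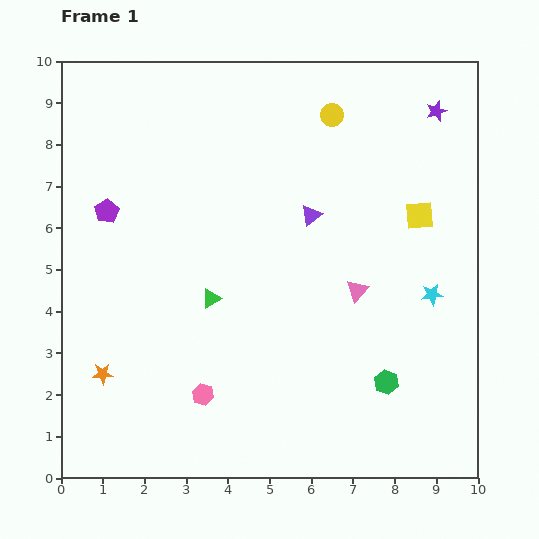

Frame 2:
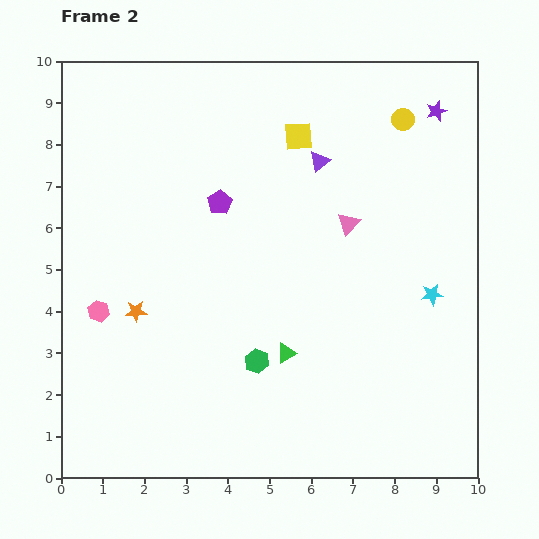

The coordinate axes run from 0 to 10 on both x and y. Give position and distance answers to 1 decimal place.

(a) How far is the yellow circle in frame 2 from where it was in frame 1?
1.7

The yellow circle moved from (6.5, 8.7) to (8.2, 8.6), a distance of √(1.7² + 0.1²) ≈ 1.7.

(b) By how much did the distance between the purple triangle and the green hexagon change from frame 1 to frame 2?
+0.6

Distance in frame 1: 4.4. Distance in frame 2: 5.0.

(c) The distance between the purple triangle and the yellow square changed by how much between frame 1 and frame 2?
-1.8

Distance in frame 1: 2.6. Distance in frame 2: 0.8.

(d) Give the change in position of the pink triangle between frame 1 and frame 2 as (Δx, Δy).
(-0.2, 1.6)

The pink triangle was at (7.1, 4.5) in frame 1 and (6.9, 6.1) in frame 2.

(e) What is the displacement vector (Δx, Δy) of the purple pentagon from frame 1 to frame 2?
(2.7, 0.2)

The purple pentagon was at (1.1, 6.4) in frame 1 and (3.8, 6.6) in frame 2.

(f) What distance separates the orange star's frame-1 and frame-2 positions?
1.7

The orange star moved from (1.0, 2.5) to (1.8, 4.0), a distance of √(0.8² + 1.5²) ≈ 1.7.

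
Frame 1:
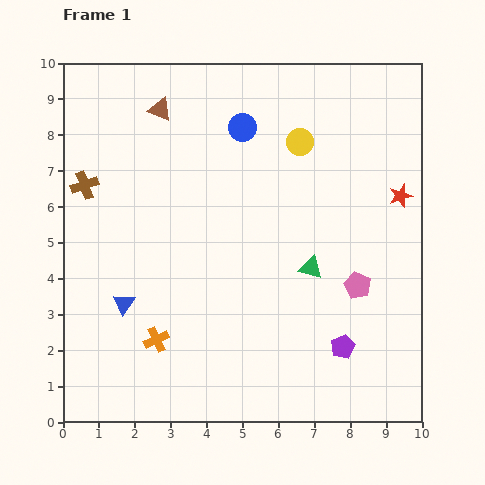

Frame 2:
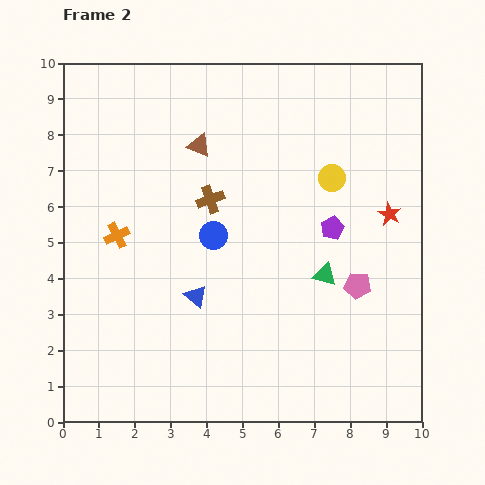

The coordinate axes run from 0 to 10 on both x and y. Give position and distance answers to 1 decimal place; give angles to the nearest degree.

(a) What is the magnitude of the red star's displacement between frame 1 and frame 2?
0.6

The red star moved from (9.4, 6.3) to (9.1, 5.8), a distance of √(0.3² + 0.5²) ≈ 0.6.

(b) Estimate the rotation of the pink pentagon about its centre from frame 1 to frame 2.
20° counter-clockwise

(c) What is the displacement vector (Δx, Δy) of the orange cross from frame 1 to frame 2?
(-1.1, 2.9)

The orange cross was at (2.6, 2.3) in frame 1 and (1.5, 5.2) in frame 2.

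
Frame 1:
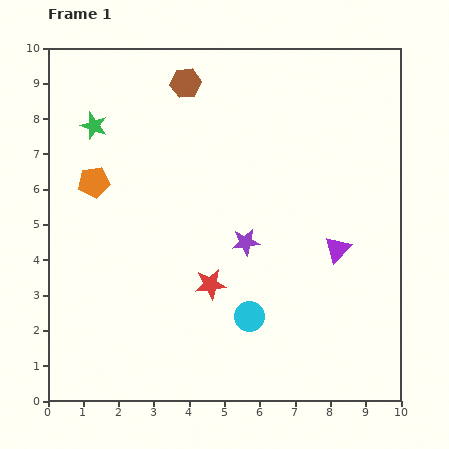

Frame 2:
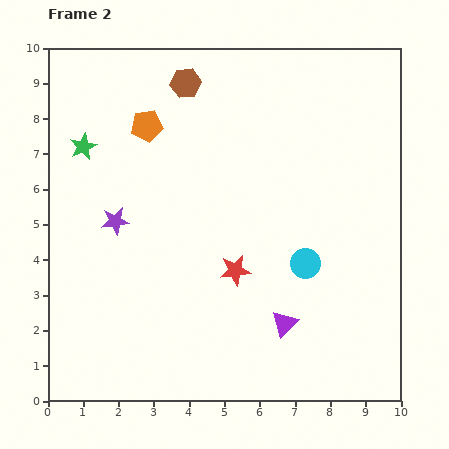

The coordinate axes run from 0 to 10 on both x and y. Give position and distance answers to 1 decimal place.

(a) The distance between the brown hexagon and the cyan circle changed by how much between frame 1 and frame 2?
-0.7

Distance in frame 1: 6.8. Distance in frame 2: 6.1.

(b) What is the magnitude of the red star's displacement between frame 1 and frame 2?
0.8

The red star moved from (4.6, 3.3) to (5.3, 3.7), a distance of √(0.7² + 0.4²) ≈ 0.8.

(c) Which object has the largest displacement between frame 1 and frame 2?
the purple star

(moved 3.7; next 2.6)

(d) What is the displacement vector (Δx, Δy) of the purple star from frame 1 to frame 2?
(-3.7, 0.6)

The purple star was at (5.6, 4.5) in frame 1 and (1.9, 5.1) in frame 2.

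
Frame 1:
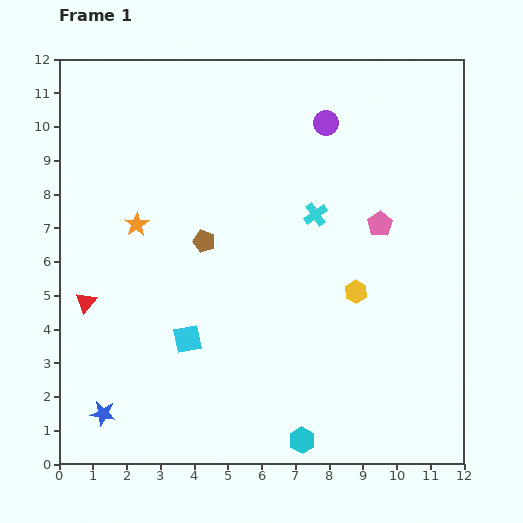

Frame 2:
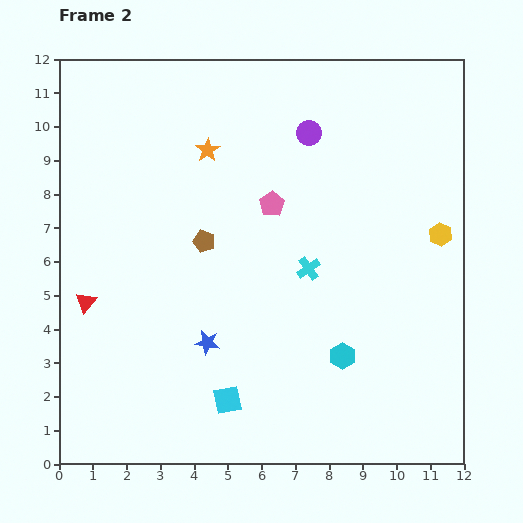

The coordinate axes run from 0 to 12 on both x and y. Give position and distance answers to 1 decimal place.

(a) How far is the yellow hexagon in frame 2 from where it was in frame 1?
3.0

The yellow hexagon moved from (8.8, 5.1) to (11.3, 6.8), a distance of √(2.5² + 1.7²) ≈ 3.0.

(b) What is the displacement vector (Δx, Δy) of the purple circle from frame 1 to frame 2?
(-0.5, -0.3)

The purple circle was at (7.9, 10.1) in frame 1 and (7.4, 9.8) in frame 2.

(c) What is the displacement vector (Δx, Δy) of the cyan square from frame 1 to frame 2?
(1.2, -1.8)

The cyan square was at (3.8, 3.7) in frame 1 and (5.0, 1.9) in frame 2.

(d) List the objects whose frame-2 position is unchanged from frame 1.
the brown pentagon, the red triangle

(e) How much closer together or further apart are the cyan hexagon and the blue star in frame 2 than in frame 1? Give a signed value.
-2.0

Distance in frame 1: 6.0. Distance in frame 2: 4.0.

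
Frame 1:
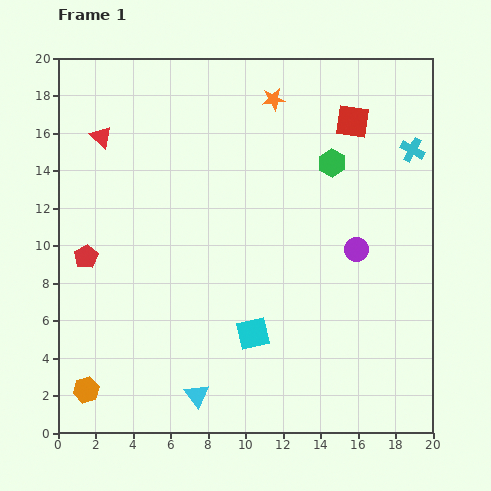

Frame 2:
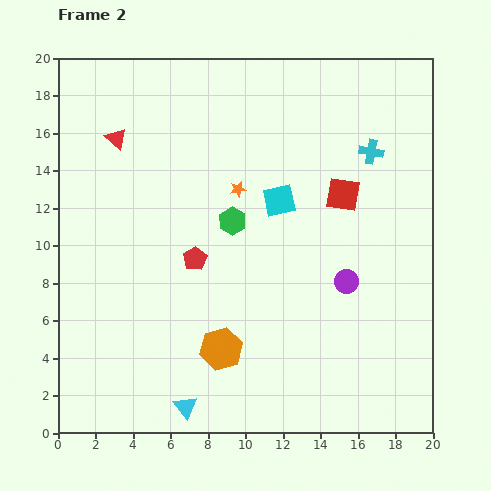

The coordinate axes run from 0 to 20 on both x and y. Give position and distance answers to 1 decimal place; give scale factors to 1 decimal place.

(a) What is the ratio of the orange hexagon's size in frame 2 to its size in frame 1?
1.6×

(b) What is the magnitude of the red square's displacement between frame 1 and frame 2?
3.9

The red square moved from (15.7, 16.6) to (15.2, 12.7), a distance of √(0.5² + 3.9²) ≈ 3.9.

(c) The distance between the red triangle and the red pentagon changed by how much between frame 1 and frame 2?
+1.3

Distance in frame 1: 6.4. Distance in frame 2: 7.7.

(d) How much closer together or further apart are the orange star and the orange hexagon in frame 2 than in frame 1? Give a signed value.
-9.9

Distance in frame 1: 18.4. Distance in frame 2: 8.5.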